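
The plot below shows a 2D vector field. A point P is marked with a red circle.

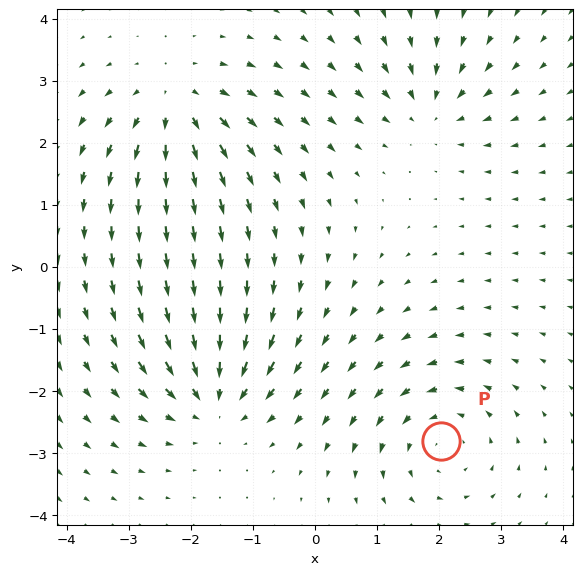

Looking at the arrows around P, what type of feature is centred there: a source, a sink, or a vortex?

At P (2.0, -2.8) the arrows circulate counterclockwise. Divergence ≈0, curl about +4 — near-zero divergence with nonzero curl is a vortex.

vortex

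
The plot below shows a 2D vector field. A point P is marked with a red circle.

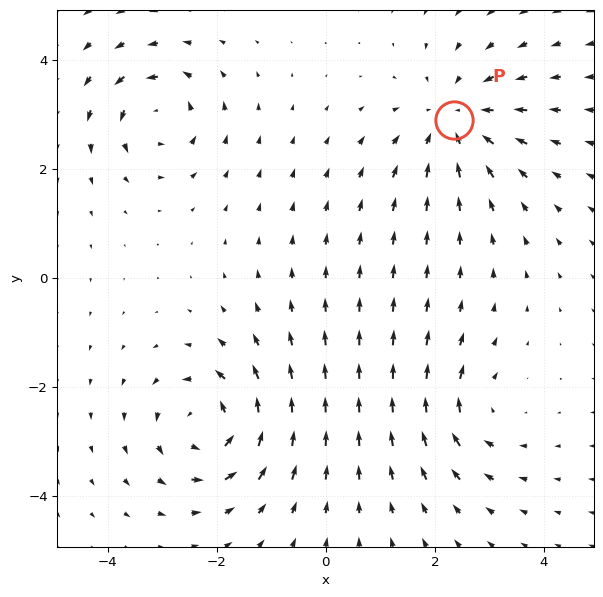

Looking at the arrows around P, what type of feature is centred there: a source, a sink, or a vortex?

At P (2.4, 2.9) the arrows converge inward. Divergence about -4, curl ≈0 — negative divergence with near-zero curl is a sink.

sink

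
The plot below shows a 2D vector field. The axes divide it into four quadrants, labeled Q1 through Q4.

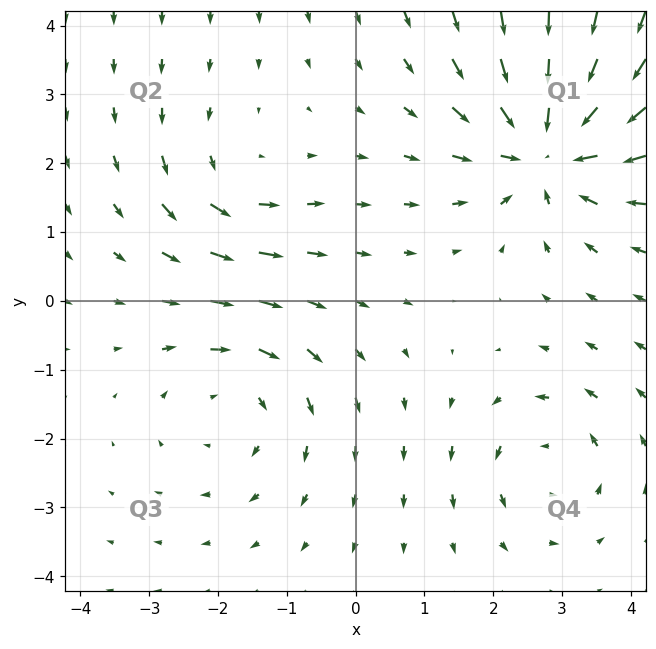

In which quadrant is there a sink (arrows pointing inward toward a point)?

Q1

The sink sits at approximately (2.8, 2.2), which lies in quadrant Q1. The divergence there is about -5, negative as expected for a sink.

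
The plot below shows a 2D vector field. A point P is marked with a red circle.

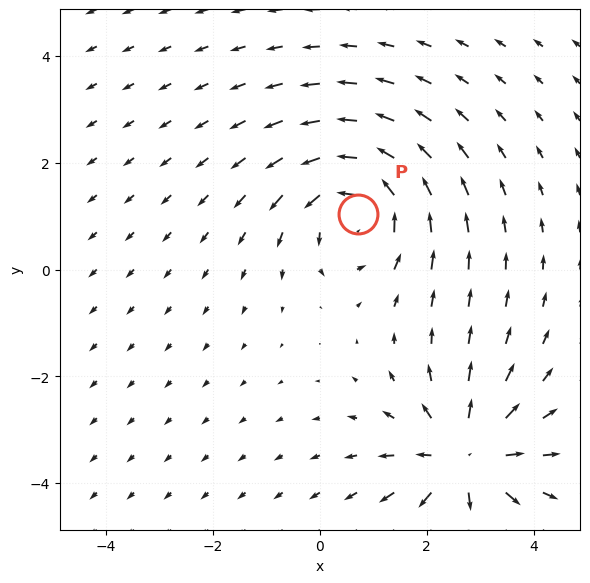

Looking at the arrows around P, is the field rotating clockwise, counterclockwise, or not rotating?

counterclockwise

Near P at (0.7, 1.0) the arrows circulate counterclockwise. The curl (z-component) there is about +3; positive curl means counterclockwise rotation.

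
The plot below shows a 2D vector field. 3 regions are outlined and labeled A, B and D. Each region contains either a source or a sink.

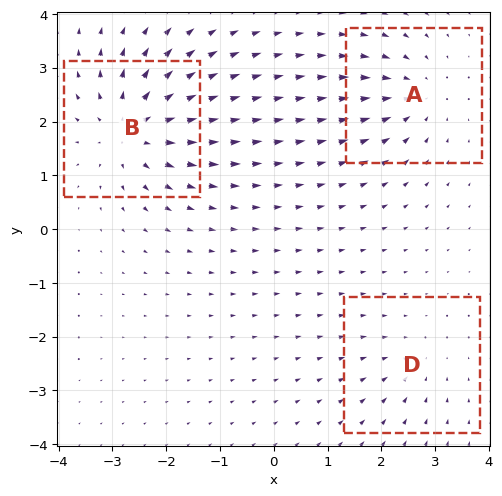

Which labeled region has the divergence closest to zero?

Divergence at each region's feature centre — A: about -4, B: about +5, D: about -2. Region D is closest to zero.

D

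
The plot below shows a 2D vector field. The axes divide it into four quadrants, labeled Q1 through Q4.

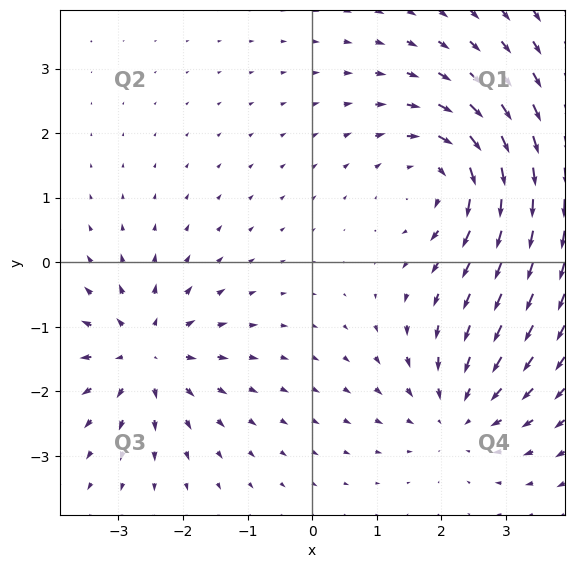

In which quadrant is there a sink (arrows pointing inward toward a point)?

Q4

The sink sits at approximately (2.3, -2.3), which lies in quadrant Q4. The divergence there is about -4, negative as expected for a sink.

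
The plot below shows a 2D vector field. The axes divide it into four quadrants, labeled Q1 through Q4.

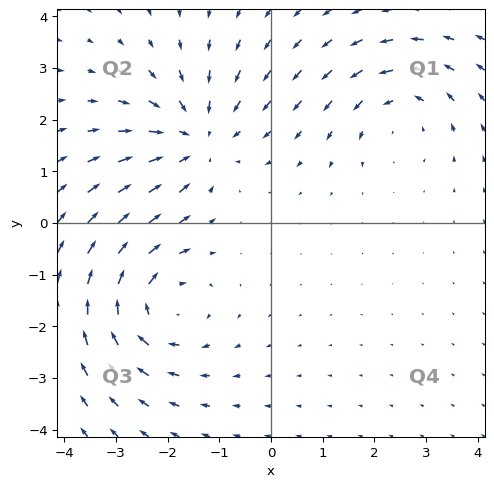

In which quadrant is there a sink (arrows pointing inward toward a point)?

Q2

The sink sits at approximately (-1.4, 1.6), which lies in quadrant Q2. The divergence there is about -4, negative as expected for a sink.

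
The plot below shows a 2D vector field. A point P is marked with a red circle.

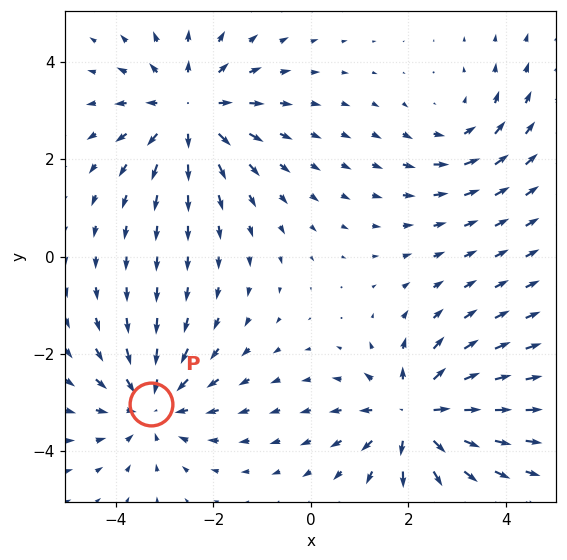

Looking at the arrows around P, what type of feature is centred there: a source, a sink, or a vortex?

sink

At P (-3.3, -3.0) the arrows converge inward. Divergence about -4, curl ≈0 — negative divergence with near-zero curl is a sink.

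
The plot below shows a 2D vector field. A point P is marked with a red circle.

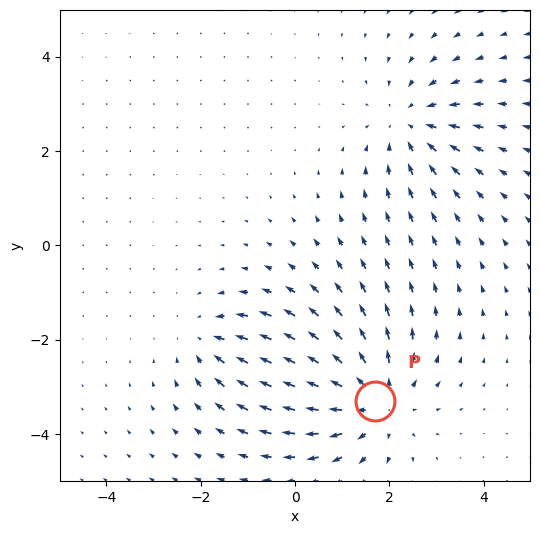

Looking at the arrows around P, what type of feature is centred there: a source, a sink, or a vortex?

At P (1.7, -3.3) the arrows spread outward. Divergence about +4, curl ≈0 — positive divergence with near-zero curl is a source.

source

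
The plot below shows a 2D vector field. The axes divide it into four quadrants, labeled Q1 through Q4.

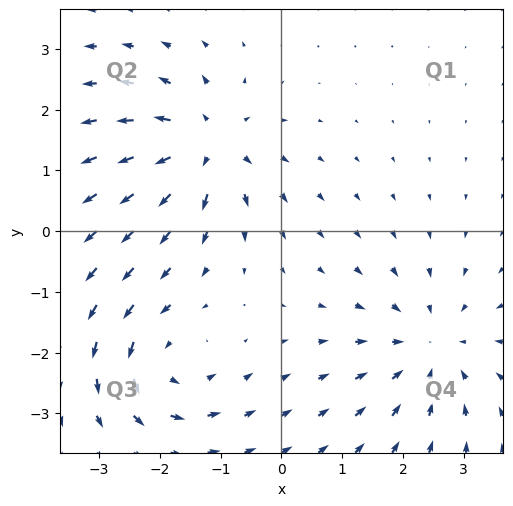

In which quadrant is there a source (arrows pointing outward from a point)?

Q2

The source sits at approximately (-1.2, 1.4), which lies in quadrant Q2. The divergence there is about +5, positive as expected for a source.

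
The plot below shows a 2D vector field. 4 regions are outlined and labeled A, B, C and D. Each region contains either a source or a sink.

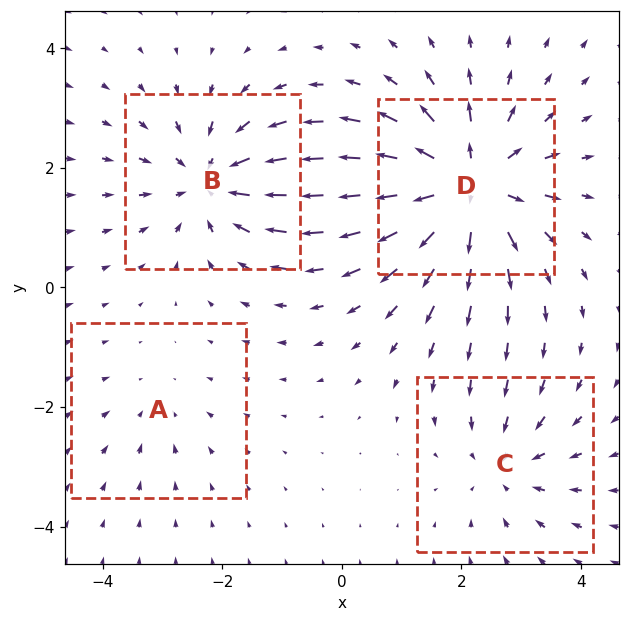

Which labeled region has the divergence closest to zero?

A

Divergence at each region's feature centre — A: about -2, B: about -5, C: about -3, D: about +7. Region A is closest to zero.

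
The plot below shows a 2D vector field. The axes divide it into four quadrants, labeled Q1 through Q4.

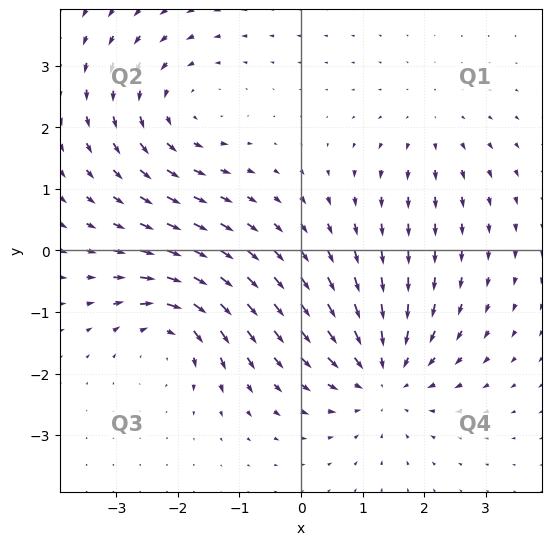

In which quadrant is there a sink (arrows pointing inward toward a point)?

Q4

The sink sits at approximately (1.3, -2.0), which lies in quadrant Q4. The divergence there is about -5, negative as expected for a sink.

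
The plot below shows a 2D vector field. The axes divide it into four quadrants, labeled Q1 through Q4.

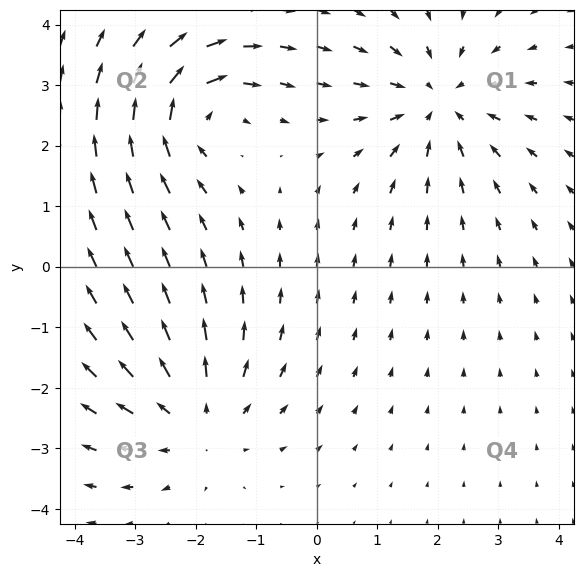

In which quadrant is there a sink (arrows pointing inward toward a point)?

Q1

The sink sits at approximately (2.0, 2.7), which lies in quadrant Q1. The divergence there is about -3, negative as expected for a sink.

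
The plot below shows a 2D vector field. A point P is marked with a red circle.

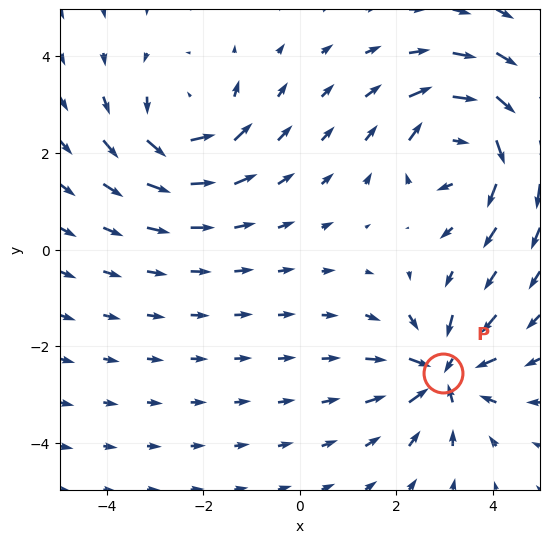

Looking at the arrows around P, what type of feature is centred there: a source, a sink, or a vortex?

At P (3.0, -2.5) the arrows converge inward. Divergence about -5, curl ≈0 — negative divergence with near-zero curl is a sink.

sink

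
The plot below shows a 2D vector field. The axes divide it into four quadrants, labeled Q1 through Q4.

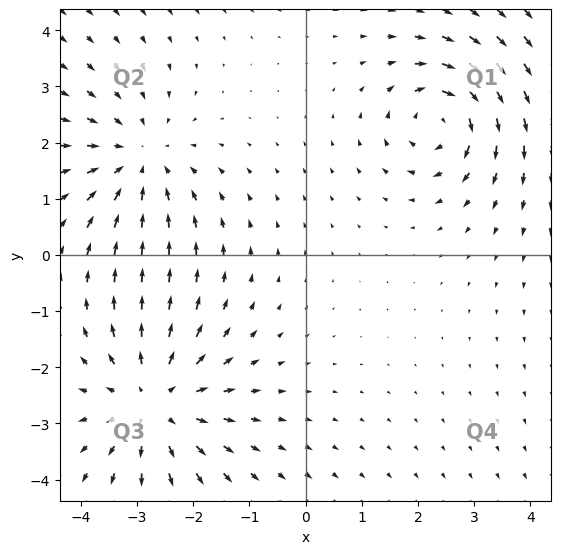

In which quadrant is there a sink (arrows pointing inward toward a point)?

The sink sits at approximately (-3.0, 1.7), which lies in quadrant Q2. The divergence there is about -3, negative as expected for a sink.

Q2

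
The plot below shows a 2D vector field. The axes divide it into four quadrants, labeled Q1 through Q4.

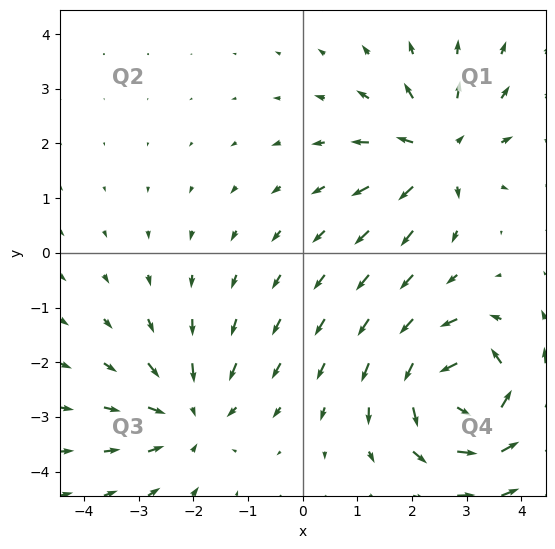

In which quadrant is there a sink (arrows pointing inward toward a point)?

Q3

The sink sits at approximately (-2.0, -3.0), which lies in quadrant Q3. The divergence there is about -4, negative as expected for a sink.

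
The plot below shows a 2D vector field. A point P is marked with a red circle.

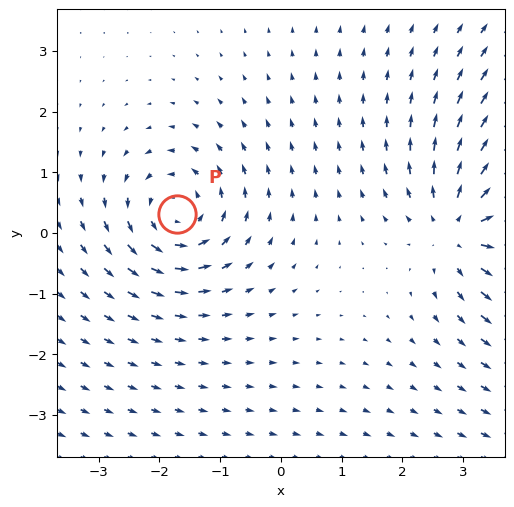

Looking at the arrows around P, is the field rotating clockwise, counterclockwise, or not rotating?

Near P at (-1.7, 0.3) the arrows circulate counterclockwise. The curl (z-component) there is about +3; positive curl means counterclockwise rotation.

counterclockwise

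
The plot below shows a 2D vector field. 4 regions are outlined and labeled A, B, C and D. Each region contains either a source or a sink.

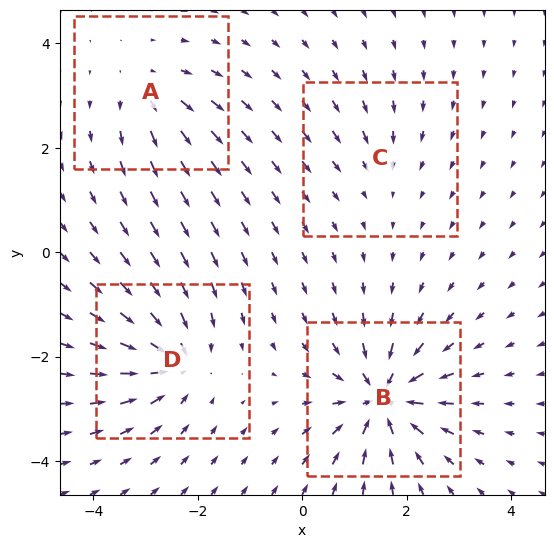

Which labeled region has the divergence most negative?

Divergence at each region's feature centre — A: about +4, B: about -9, C: about -3, D: about -7. Region B is most negative.

B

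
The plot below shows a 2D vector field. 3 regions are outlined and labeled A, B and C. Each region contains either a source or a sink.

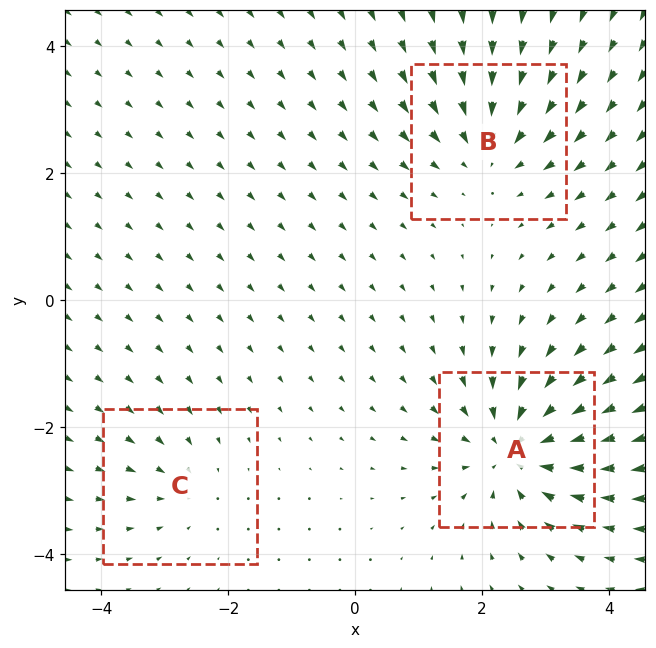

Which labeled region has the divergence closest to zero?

Divergence at each region's feature centre — A: about -5, B: about -4, C: about -2. Region C is closest to zero.

C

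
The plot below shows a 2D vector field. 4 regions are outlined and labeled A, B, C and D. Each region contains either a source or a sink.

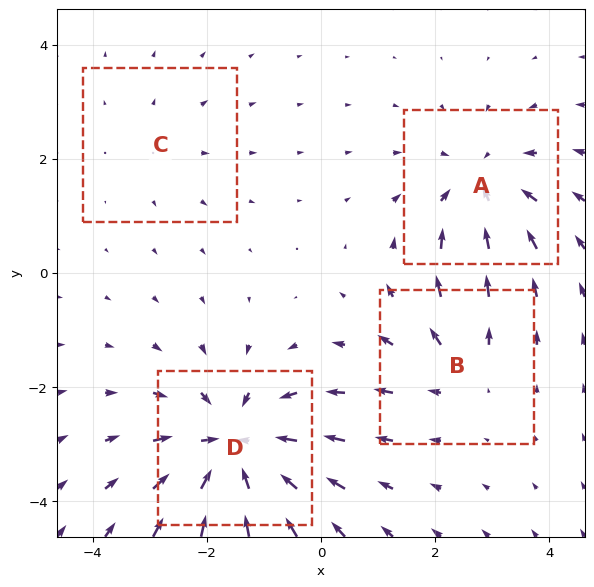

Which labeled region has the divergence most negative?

Divergence at each region's feature centre — A: about -5, B: about +3, C: about +2, D: about -7. Region D is most negative.

D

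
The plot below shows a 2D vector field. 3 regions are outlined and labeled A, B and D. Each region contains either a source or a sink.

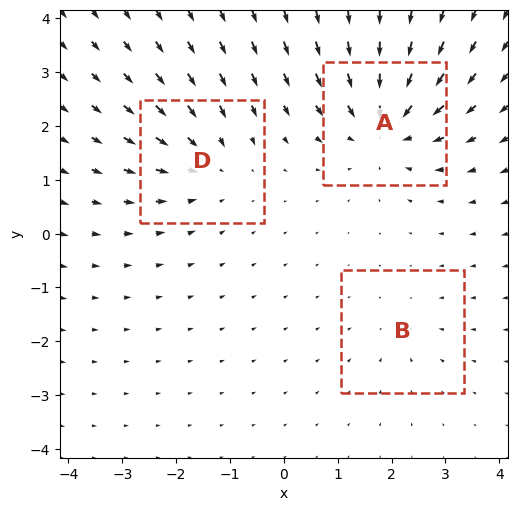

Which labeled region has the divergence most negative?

A

Divergence at each region's feature centre — A: about -5, B: about -2, D: about -3. Region A is most negative.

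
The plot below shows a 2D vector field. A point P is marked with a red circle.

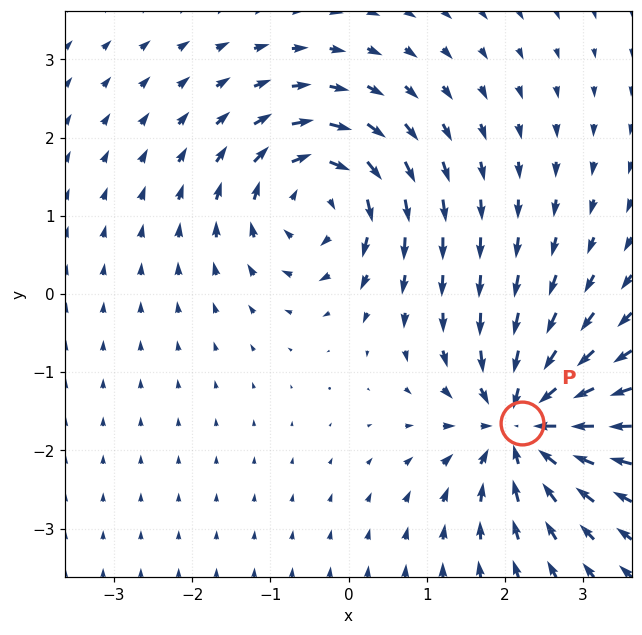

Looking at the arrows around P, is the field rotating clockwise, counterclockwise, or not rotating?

not rotating

Near P at (2.2, -1.7) the arrows show no circulation. The curl there is ≈0.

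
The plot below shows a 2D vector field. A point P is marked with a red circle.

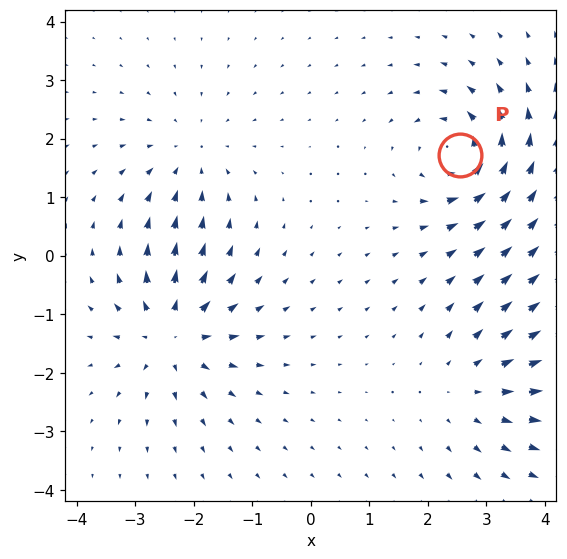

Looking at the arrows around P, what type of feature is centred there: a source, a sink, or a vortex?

At P (2.5, 1.7) the arrows circulate counterclockwise. Divergence ≈0, curl about +7 — near-zero divergence with nonzero curl is a vortex.

vortex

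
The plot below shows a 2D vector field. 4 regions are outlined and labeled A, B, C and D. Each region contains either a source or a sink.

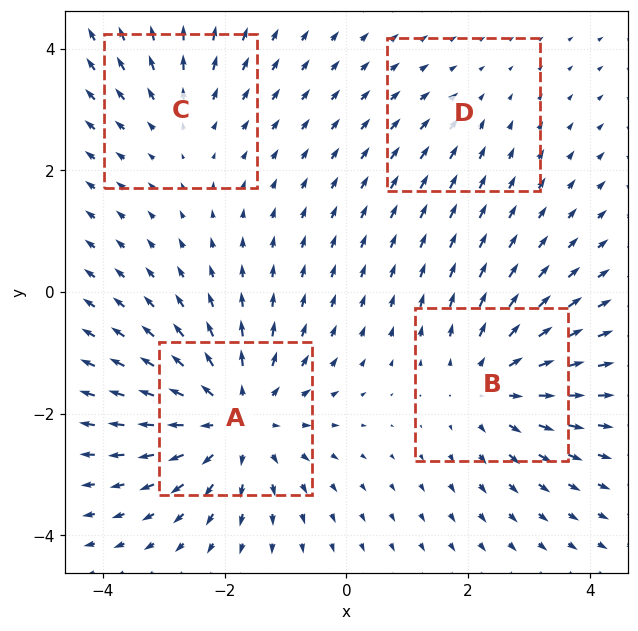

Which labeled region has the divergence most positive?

A

Divergence at each region's feature centre — A: about +6, B: about +4, C: about +3, D: about -2. Region A is most positive.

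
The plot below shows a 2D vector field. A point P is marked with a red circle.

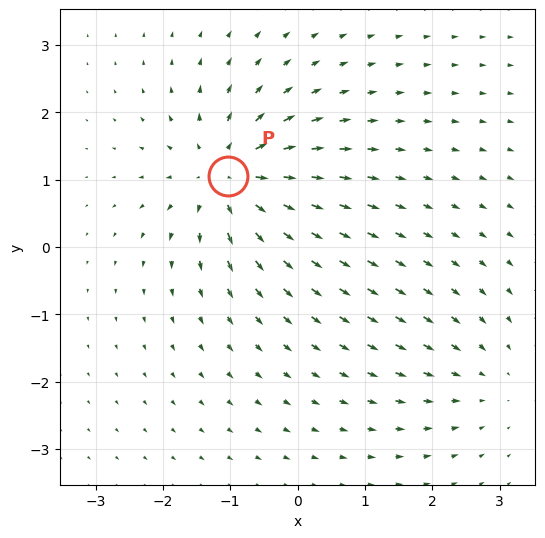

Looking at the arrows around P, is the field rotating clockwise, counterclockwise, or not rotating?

not rotating

Near P at (-1.0, 1.1) the arrows show no circulation. The curl there is ≈0.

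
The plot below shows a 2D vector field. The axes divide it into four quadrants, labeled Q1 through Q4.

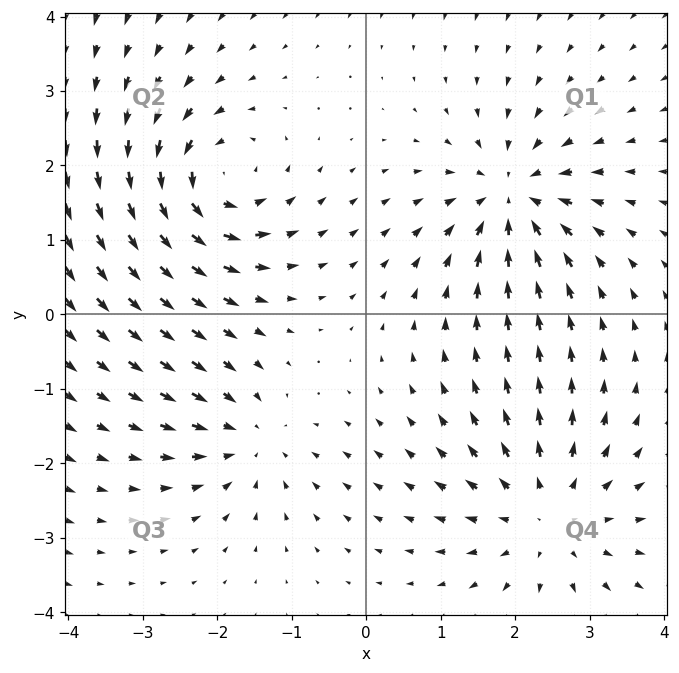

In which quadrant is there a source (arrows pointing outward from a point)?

Q4

The source sits at approximately (2.4, -2.7), which lies in quadrant Q4. The divergence there is about +4, positive as expected for a source.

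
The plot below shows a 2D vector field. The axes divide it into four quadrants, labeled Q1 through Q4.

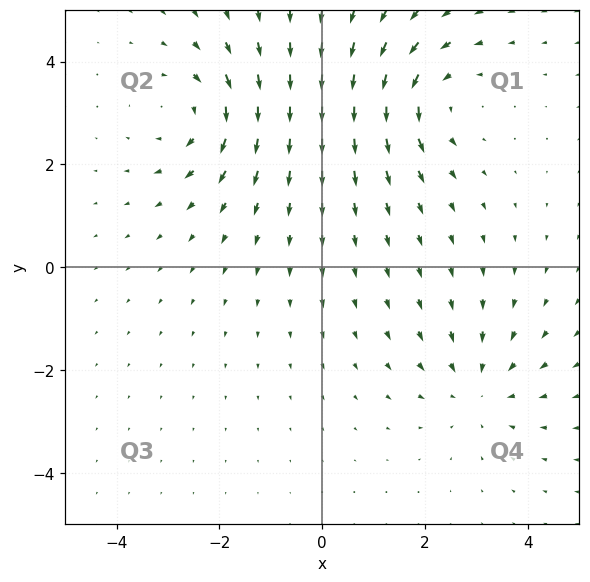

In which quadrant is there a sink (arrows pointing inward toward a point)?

The sink sits at approximately (3.0, -2.3), which lies in quadrant Q4. The divergence there is about -4, negative as expected for a sink.

Q4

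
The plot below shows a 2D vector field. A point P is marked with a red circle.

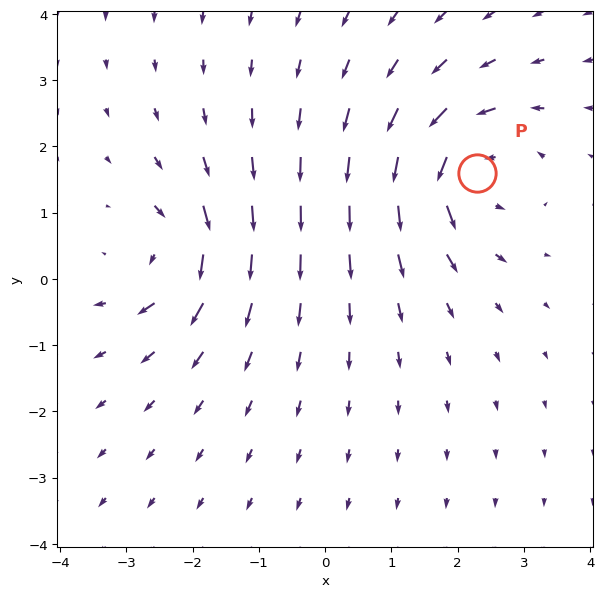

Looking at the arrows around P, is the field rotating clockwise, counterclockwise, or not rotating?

Near P at (2.3, 1.6) the arrows circulate counterclockwise. The curl (z-component) there is about +6; positive curl means counterclockwise rotation.

counterclockwise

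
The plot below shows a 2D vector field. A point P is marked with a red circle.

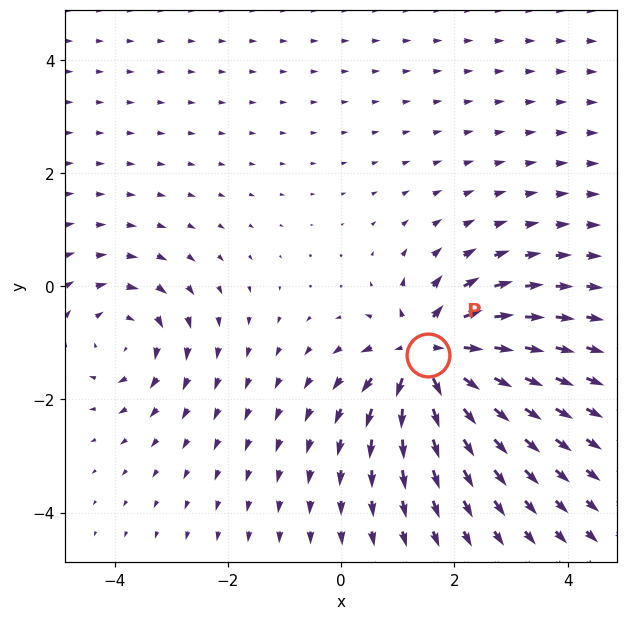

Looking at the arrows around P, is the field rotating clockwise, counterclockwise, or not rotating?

Near P at (1.5, -1.2) the arrows show no circulation. The curl there is ≈0.

not rotating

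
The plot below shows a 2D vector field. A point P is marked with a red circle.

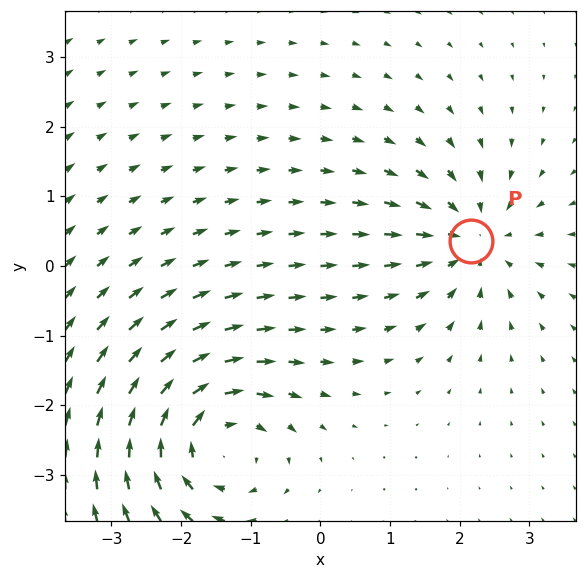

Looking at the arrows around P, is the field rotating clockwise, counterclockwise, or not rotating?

not rotating

Near P at (2.2, 0.4) the arrows show no circulation. The curl there is ≈0.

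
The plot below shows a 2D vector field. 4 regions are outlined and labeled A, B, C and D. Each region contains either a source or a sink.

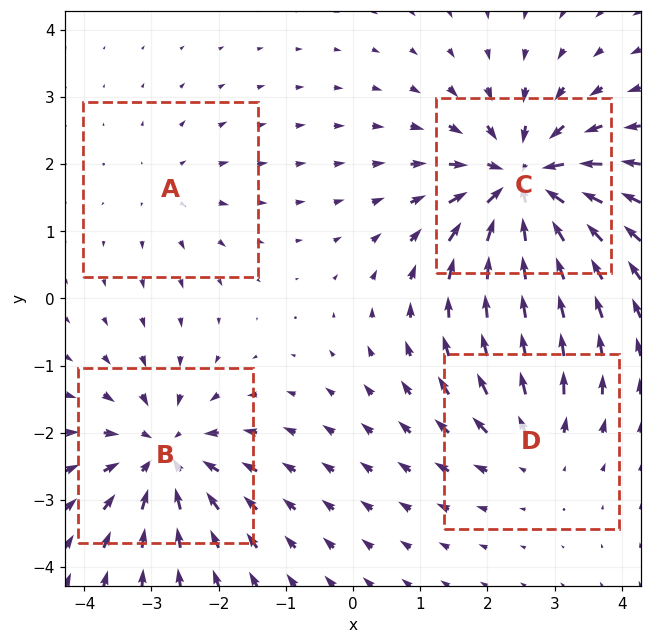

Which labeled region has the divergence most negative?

C

Divergence at each region's feature centre — A: about +2, B: about -6, C: about -8, D: about +4. Region C is most negative.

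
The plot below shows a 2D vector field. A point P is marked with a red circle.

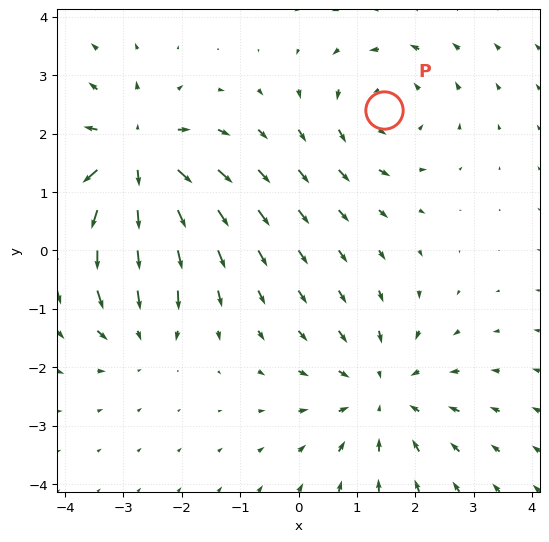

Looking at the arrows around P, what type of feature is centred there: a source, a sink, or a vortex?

vortex

At P (1.5, 2.4) the arrows circulate counterclockwise. Divergence ≈0, curl about +3 — near-zero divergence with nonzero curl is a vortex.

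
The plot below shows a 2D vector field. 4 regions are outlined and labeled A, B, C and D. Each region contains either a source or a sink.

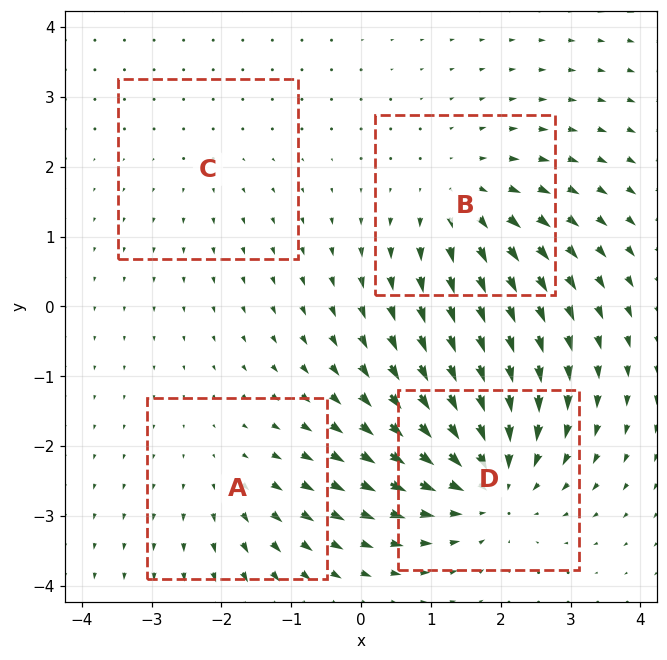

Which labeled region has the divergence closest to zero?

C

Divergence at each region's feature centre — A: about +3, B: about +4, C: about +2, D: about -6. Region C is closest to zero.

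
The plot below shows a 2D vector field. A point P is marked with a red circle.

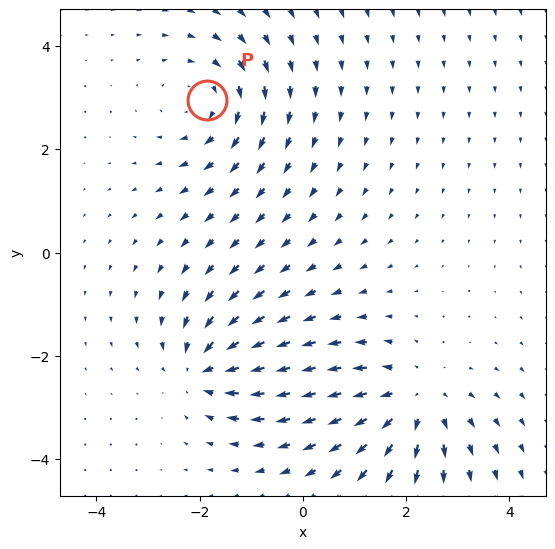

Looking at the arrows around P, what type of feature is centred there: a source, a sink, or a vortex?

vortex

At P (-1.9, 3.0) the arrows circulate clockwise. Divergence ≈0, curl about -3 — near-zero divergence with nonzero curl is a vortex.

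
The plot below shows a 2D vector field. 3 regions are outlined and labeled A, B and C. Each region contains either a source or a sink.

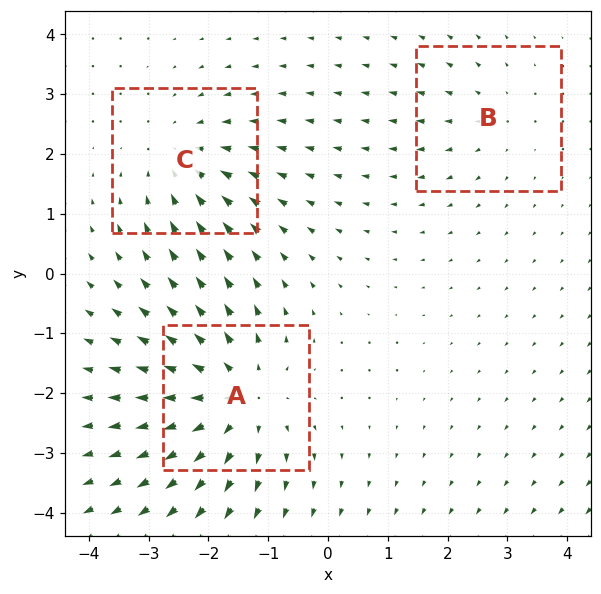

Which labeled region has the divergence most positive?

A

Divergence at each region's feature centre — A: about +4, B: about +2, C: about -3. Region A is most positive.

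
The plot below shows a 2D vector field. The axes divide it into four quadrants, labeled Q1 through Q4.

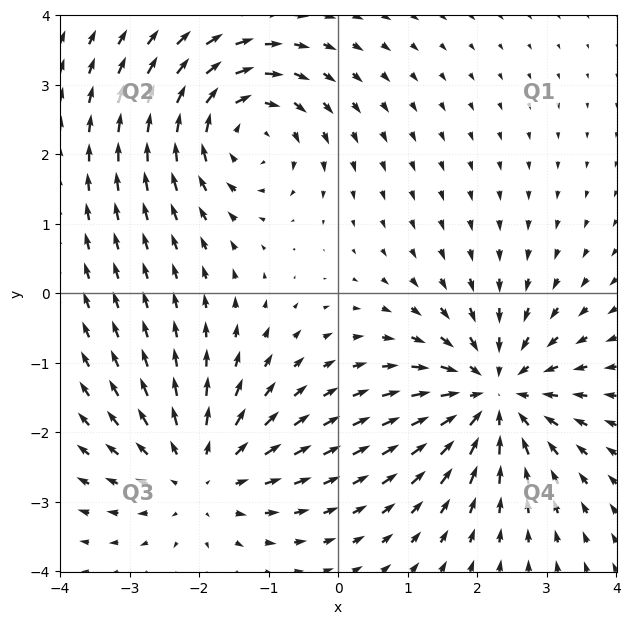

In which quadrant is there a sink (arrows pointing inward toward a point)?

The sink sits at approximately (2.2, -1.5), which lies in quadrant Q4. The divergence there is about -5, negative as expected for a sink.

Q4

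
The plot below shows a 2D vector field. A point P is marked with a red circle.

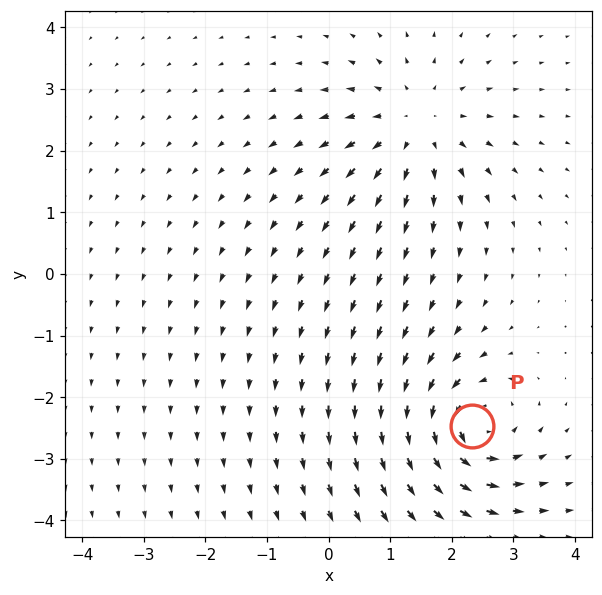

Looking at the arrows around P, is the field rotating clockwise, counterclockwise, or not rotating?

counterclockwise

Near P at (2.3, -2.5) the arrows circulate counterclockwise. The curl (z-component) there is about +7; positive curl means counterclockwise rotation.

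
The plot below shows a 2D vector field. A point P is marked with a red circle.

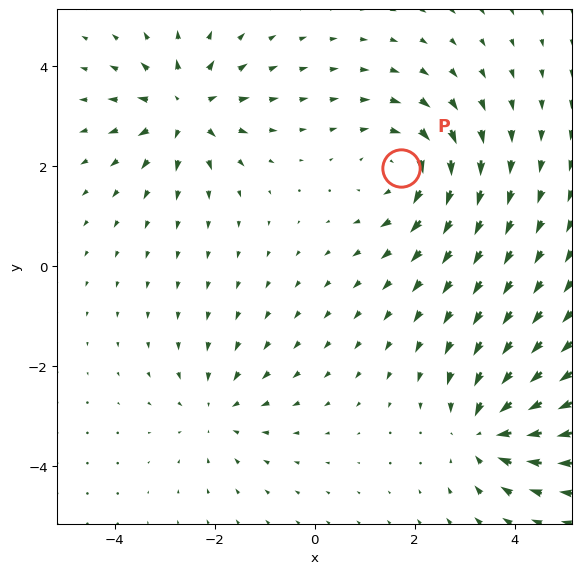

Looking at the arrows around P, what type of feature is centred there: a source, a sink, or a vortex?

vortex

At P (1.7, 2.0) the arrows circulate clockwise. Divergence ≈0, curl about -4 — near-zero divergence with nonzero curl is a vortex.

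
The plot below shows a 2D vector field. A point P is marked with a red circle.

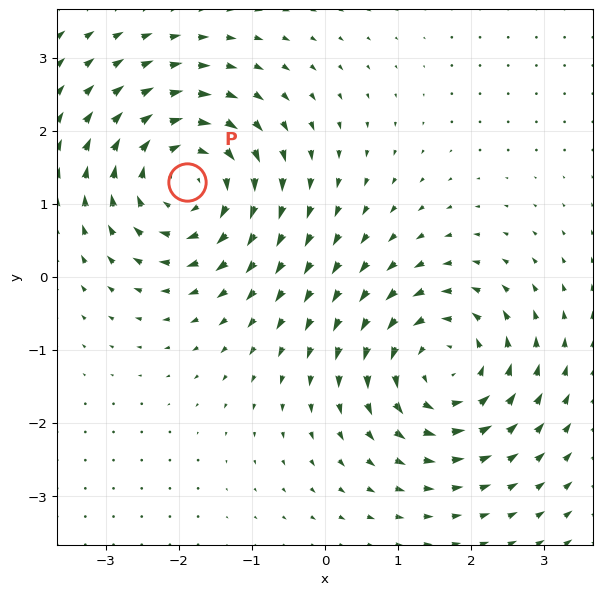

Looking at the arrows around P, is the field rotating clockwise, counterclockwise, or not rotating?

clockwise

Near P at (-1.9, 1.3) the arrows circulate clockwise. The curl (z-component) there is about -3; negative curl means clockwise rotation.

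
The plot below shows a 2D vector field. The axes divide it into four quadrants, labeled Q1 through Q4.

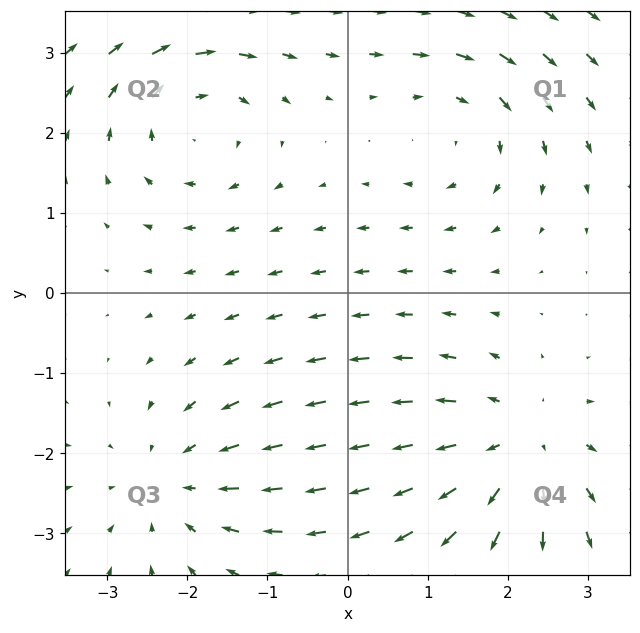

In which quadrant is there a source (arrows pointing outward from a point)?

Q4

The source sits at approximately (2.2, -1.9), which lies in quadrant Q4. The divergence there is about +4, positive as expected for a source.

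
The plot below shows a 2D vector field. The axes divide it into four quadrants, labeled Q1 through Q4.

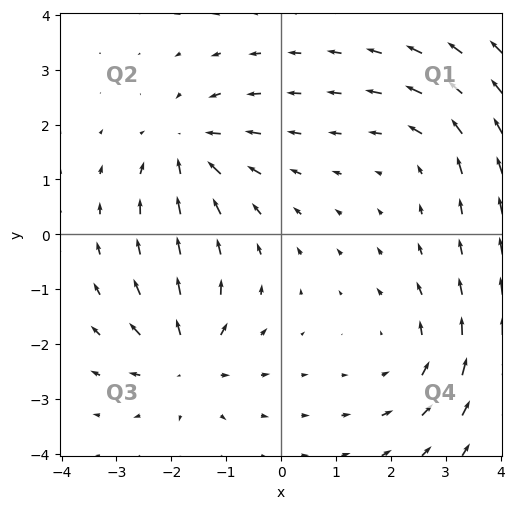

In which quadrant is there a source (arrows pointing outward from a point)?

The source sits at approximately (-1.7, -2.3), which lies in quadrant Q3. The divergence there is about +4, positive as expected for a source.

Q3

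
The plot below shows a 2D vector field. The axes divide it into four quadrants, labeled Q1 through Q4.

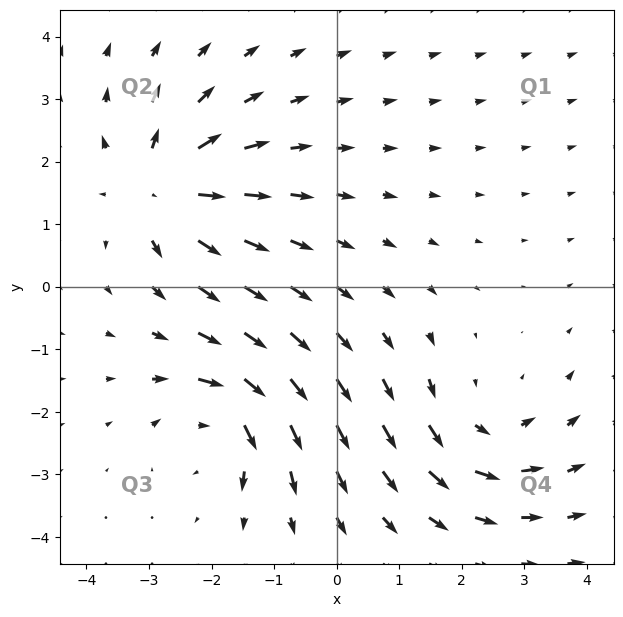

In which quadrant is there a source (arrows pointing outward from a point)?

The source sits at approximately (-2.8, 1.6), which lies in quadrant Q2. The divergence there is about +6, positive as expected for a source.

Q2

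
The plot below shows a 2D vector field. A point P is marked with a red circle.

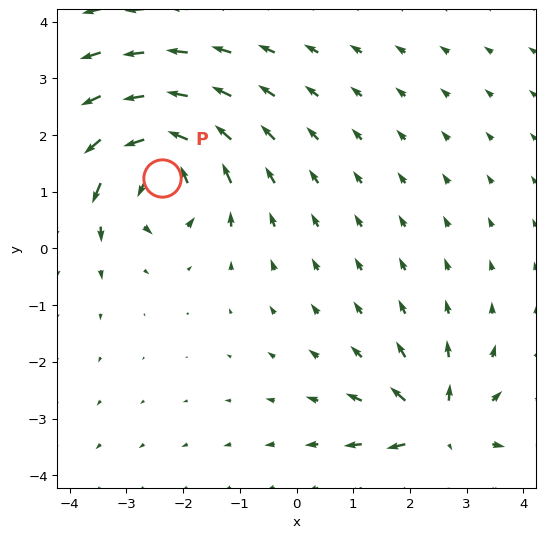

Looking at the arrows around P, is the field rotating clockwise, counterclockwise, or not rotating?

counterclockwise

Near P at (-2.4, 1.2) the arrows circulate counterclockwise. The curl (z-component) there is about +5; positive curl means counterclockwise rotation.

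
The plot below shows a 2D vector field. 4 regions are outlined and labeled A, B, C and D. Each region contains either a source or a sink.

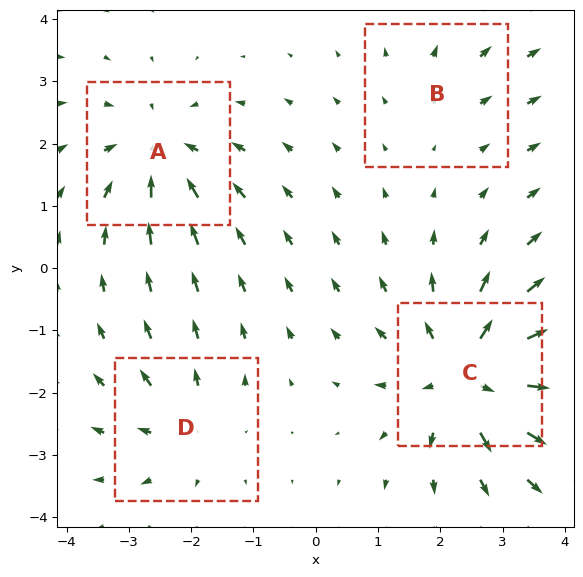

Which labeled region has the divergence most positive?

C

Divergence at each region's feature centre — A: about -5, B: about +2, C: about +7, D: about +4. Region C is most positive.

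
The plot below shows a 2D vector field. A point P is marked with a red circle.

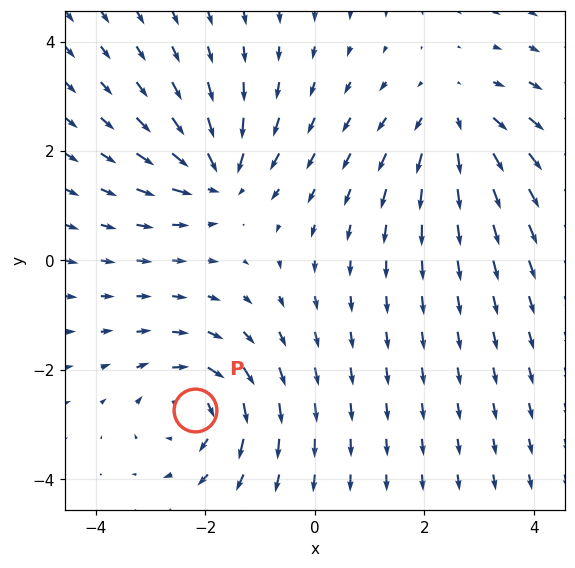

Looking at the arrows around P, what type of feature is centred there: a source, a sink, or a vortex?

At P (-2.2, -2.7) the arrows circulate clockwise. Divergence ≈0, curl about -4 — near-zero divergence with nonzero curl is a vortex.

vortex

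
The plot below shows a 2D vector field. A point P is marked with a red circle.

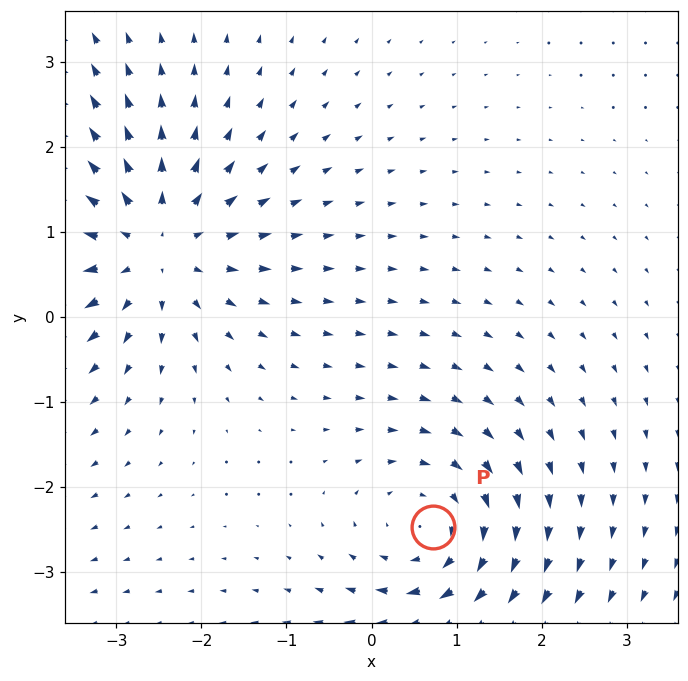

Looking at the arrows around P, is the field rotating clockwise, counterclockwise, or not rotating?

clockwise

Near P at (0.7, -2.5) the arrows circulate clockwise. The curl (z-component) there is about -4; negative curl means clockwise rotation.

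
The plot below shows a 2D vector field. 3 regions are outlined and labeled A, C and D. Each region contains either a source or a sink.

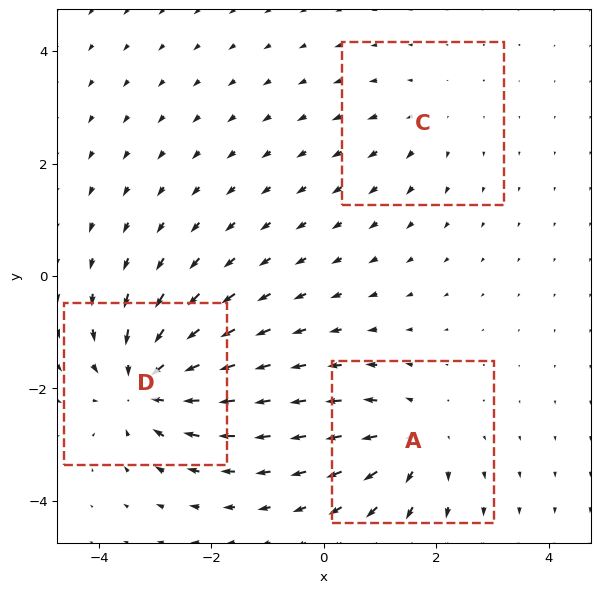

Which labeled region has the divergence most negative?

D

Divergence at each region's feature centre — A: about +4, C: about +2, D: about -5. Region D is most negative.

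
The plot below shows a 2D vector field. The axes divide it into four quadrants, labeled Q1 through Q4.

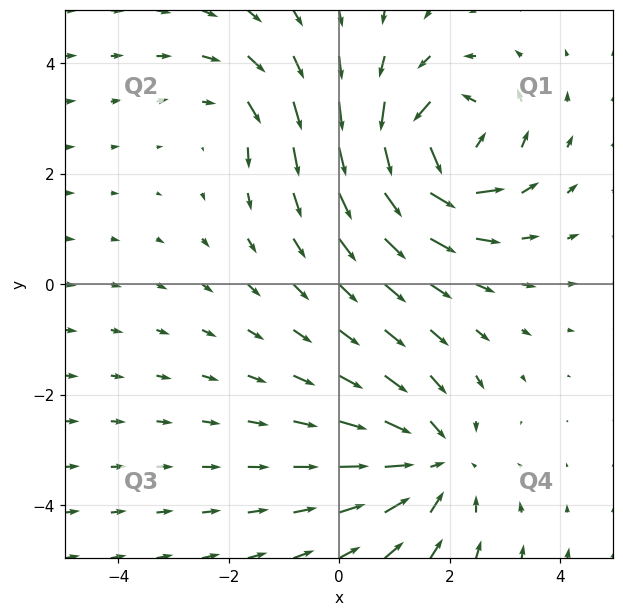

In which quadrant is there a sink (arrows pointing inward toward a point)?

Q4

The sink sits at approximately (1.7, -3.2), which lies in quadrant Q4. The divergence there is about -3, negative as expected for a sink.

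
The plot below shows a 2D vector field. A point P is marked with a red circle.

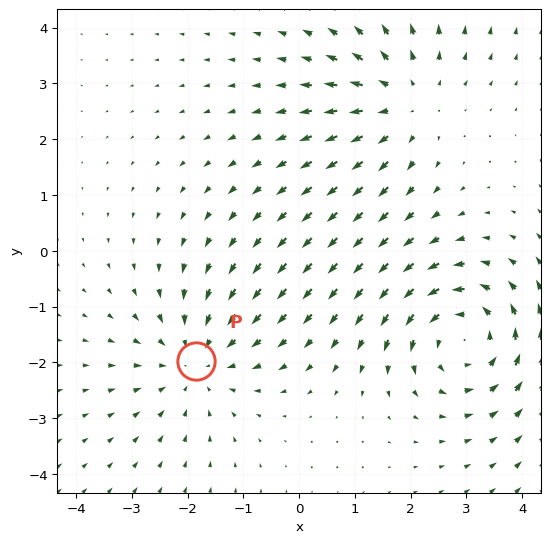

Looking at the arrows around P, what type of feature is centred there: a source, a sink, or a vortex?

At P (-1.8, -2.0) the arrows converge inward. Divergence about -2, curl ≈0 — negative divergence with near-zero curl is a sink.

sink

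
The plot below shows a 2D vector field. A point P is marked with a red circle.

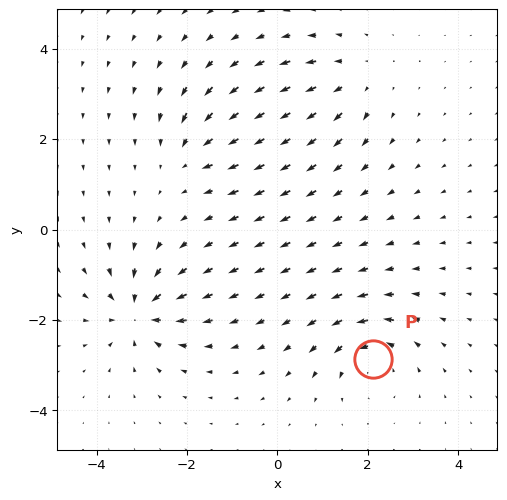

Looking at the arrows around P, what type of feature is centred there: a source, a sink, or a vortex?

vortex

At P (2.1, -2.9) the arrows circulate counterclockwise. Divergence ≈0, curl about +5 — near-zero divergence with nonzero curl is a vortex.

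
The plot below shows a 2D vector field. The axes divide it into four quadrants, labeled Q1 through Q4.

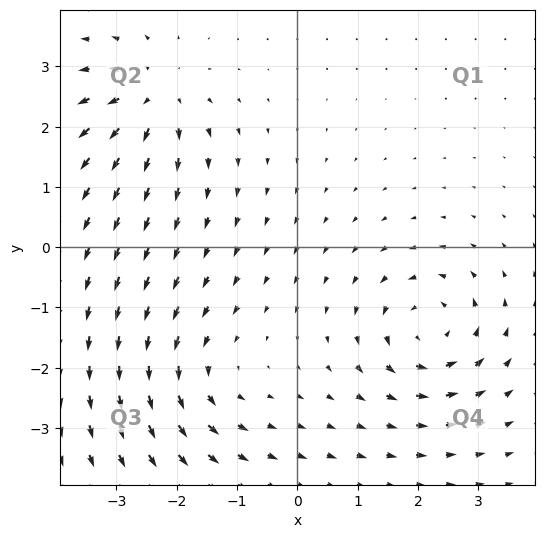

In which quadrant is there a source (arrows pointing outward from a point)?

The source sits at approximately (-2.4, 2.5), which lies in quadrant Q2. The divergence there is about +4, positive as expected for a source.

Q2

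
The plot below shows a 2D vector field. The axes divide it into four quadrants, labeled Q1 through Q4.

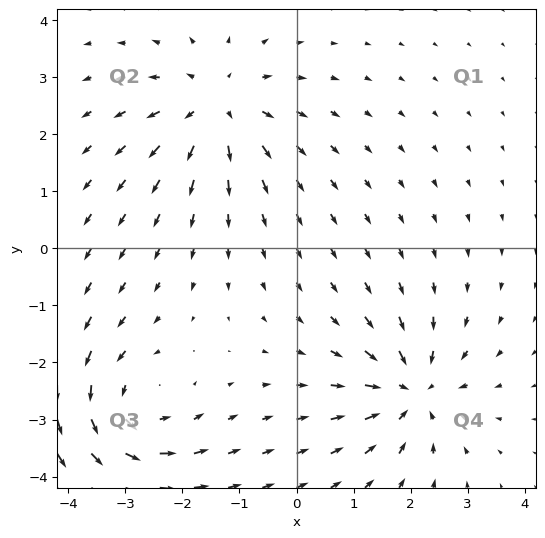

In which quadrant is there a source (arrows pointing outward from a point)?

The source sits at approximately (-1.4, 2.5), which lies in quadrant Q2. The divergence there is about +4, positive as expected for a source.

Q2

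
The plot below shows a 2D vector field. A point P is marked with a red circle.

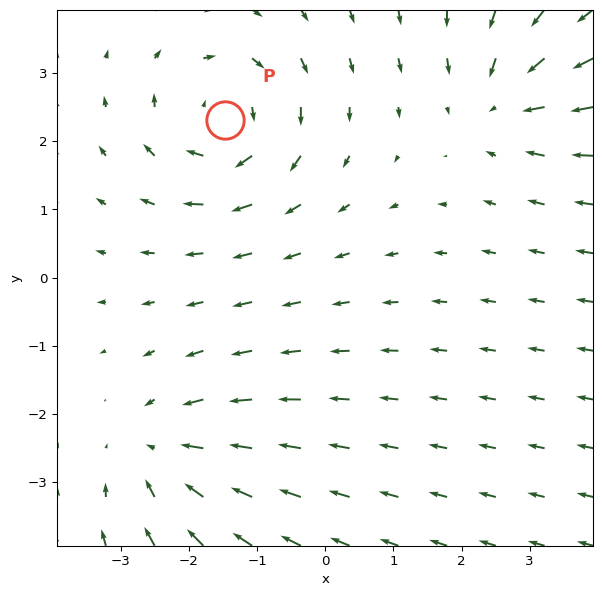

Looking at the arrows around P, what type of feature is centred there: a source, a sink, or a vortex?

vortex

At P (-1.5, 2.3) the arrows circulate clockwise. Divergence ≈0, curl about -5 — near-zero divergence with nonzero curl is a vortex.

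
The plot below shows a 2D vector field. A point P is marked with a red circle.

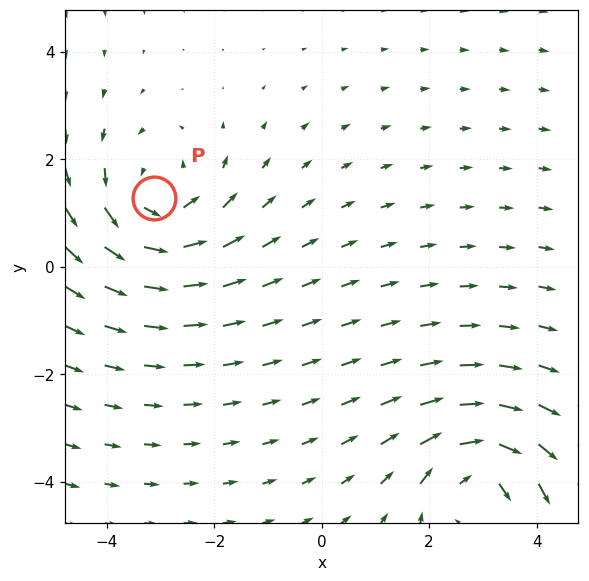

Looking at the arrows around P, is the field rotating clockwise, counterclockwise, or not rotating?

counterclockwise

Near P at (-3.1, 1.3) the arrows circulate counterclockwise. The curl (z-component) there is about +3; positive curl means counterclockwise rotation.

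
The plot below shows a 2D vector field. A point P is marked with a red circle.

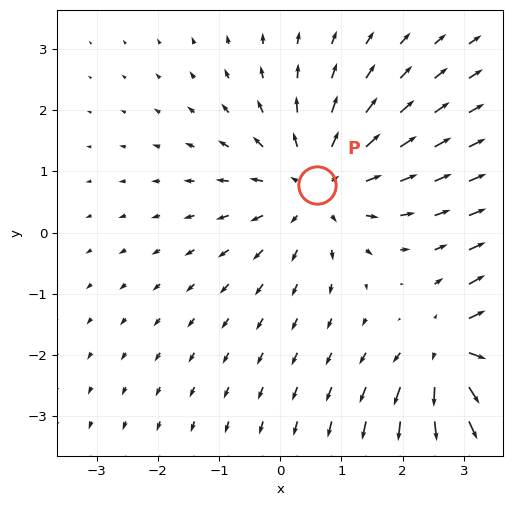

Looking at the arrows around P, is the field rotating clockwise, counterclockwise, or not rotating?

not rotating

Near P at (0.6, 0.8) the arrows show no circulation. The curl there is ≈0.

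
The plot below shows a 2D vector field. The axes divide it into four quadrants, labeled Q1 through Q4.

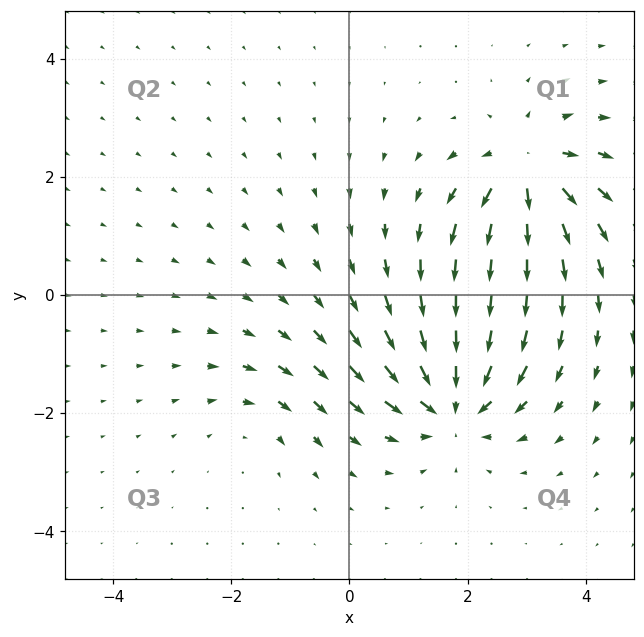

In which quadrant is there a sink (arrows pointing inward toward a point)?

Q4

The sink sits at approximately (1.7, -1.8), which lies in quadrant Q4. The divergence there is about -6, negative as expected for a sink.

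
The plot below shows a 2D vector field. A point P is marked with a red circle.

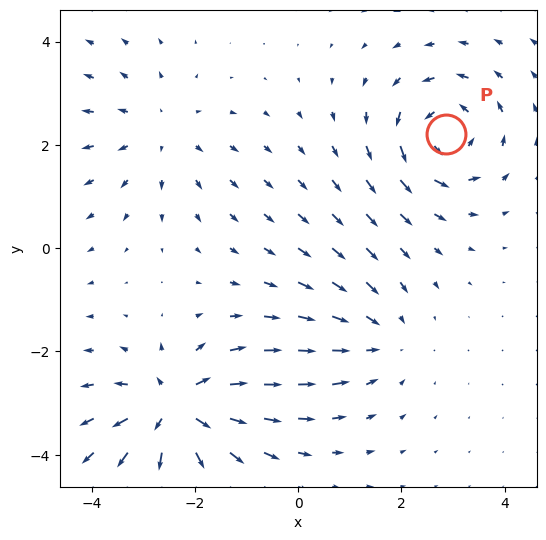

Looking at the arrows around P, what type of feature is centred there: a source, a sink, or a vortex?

vortex

At P (2.9, 2.2) the arrows circulate counterclockwise. Divergence ≈0, curl about +5 — near-zero divergence with nonzero curl is a vortex.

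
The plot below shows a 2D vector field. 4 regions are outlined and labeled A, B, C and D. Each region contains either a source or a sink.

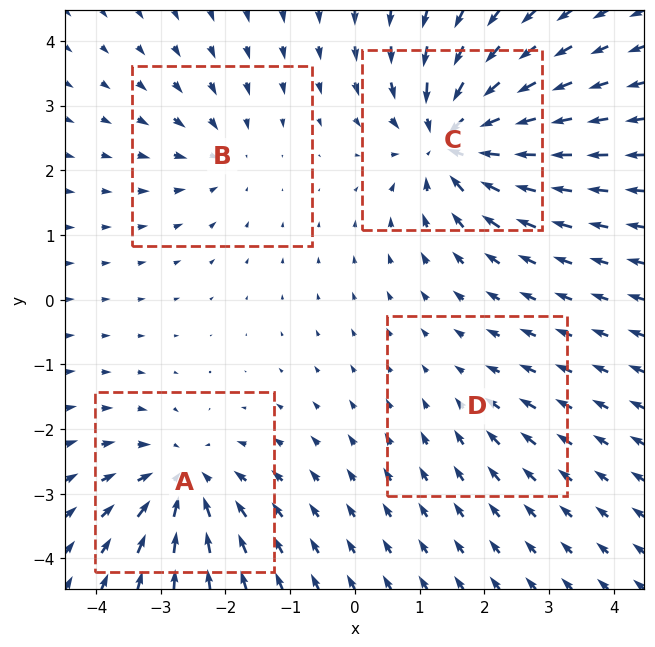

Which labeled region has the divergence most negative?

Divergence at each region's feature centre — A: about -6, B: about -4, C: about -8, D: about -2. Region C is most negative.

C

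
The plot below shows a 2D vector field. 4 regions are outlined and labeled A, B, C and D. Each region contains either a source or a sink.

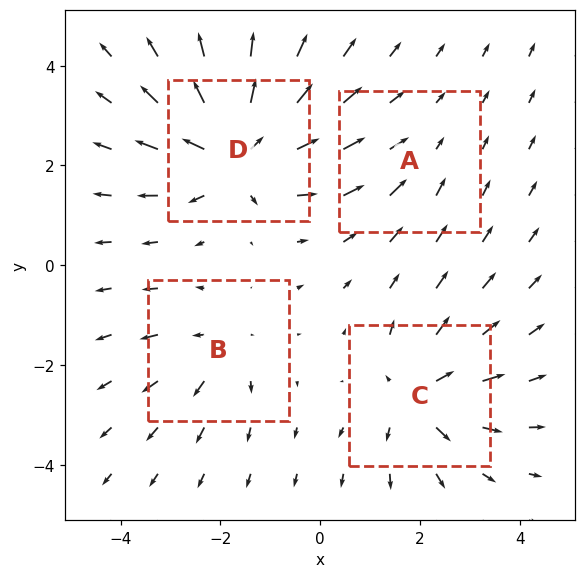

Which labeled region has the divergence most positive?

D

Divergence at each region's feature centre — A: about -2, B: about +3, C: about +5, D: about +7. Region D is most positive.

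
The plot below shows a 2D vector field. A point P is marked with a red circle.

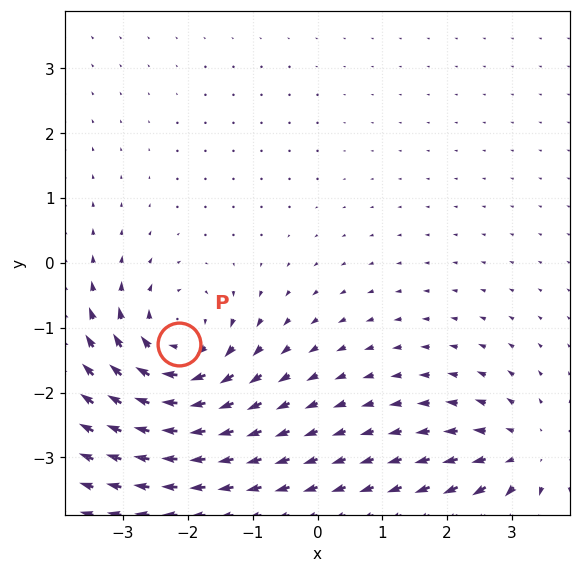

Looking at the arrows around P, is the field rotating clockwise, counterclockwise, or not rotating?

clockwise

Near P at (-2.1, -1.3) the arrows circulate clockwise. The curl (z-component) there is about -5; negative curl means clockwise rotation.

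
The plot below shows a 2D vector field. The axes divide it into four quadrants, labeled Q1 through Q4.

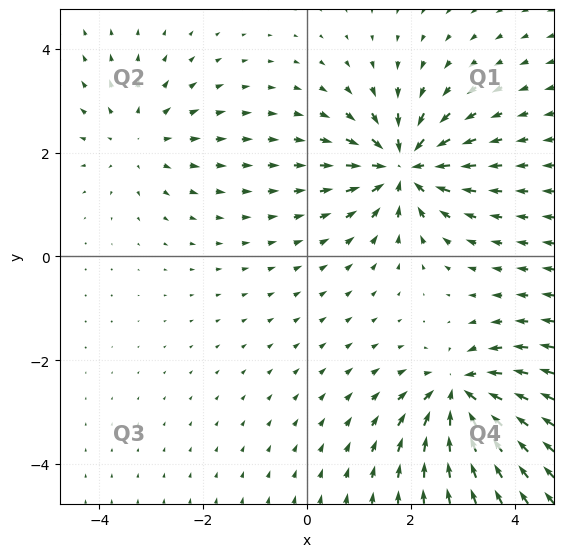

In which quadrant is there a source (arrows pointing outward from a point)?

The source sits at approximately (-3.2, 2.3), which lies in quadrant Q2. The divergence there is about +3, positive as expected for a source.

Q2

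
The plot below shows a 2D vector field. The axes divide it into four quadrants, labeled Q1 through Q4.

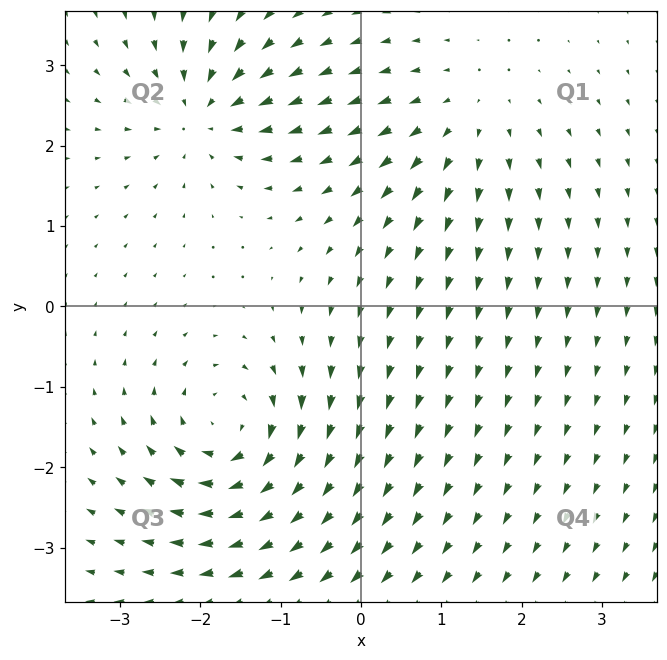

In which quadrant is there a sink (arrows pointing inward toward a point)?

The sink sits at approximately (-2.0, 2.4), which lies in quadrant Q2. The divergence there is about -5, negative as expected for a sink.

Q2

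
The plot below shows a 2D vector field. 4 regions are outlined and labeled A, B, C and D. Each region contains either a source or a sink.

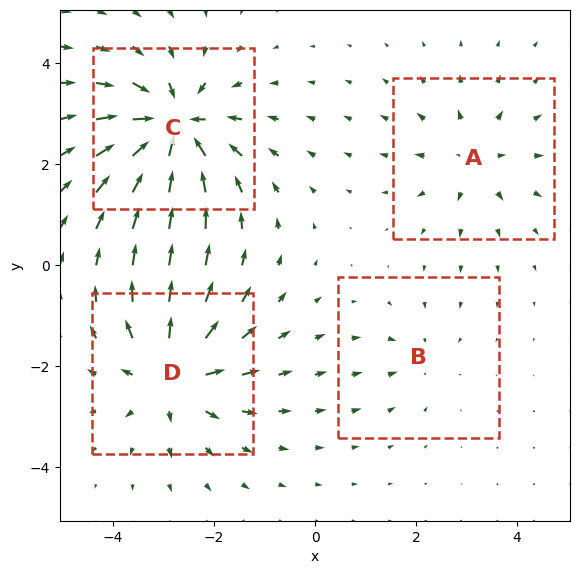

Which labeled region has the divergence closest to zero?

B

Divergence at each region's feature centre — A: about +4, B: about -2, C: about -8, D: about +6. Region B is closest to zero.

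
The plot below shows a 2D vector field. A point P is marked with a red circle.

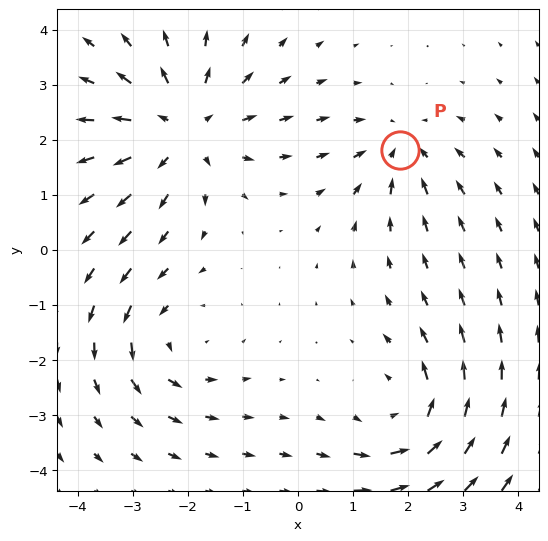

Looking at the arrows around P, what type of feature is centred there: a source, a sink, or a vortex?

At P (1.9, 1.8) the arrows converge inward. Divergence about -3, curl ≈0 — negative divergence with near-zero curl is a sink.

sink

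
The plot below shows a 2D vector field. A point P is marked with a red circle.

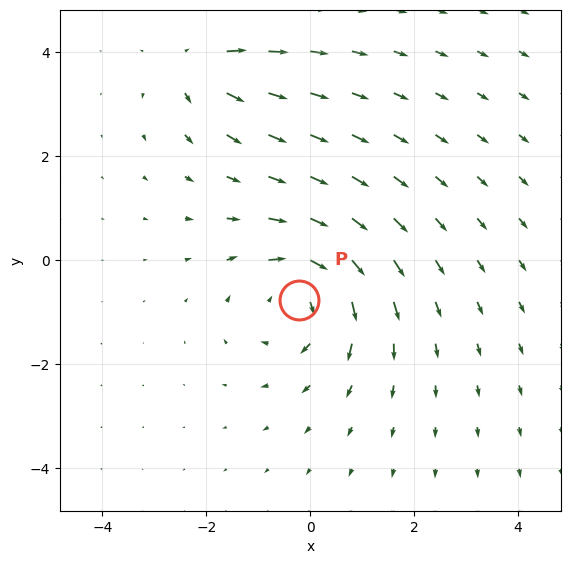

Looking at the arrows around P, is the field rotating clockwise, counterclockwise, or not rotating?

clockwise

Near P at (-0.2, -0.8) the arrows circulate clockwise. The curl (z-component) there is about -4; negative curl means clockwise rotation.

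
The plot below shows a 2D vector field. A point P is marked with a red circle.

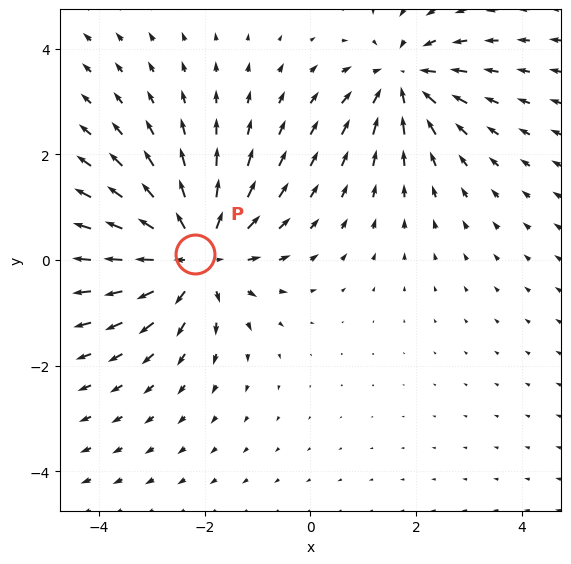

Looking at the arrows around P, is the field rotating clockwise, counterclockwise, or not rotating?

Near P at (-2.2, 0.1) the arrows show no circulation. The curl there is ≈0.

not rotating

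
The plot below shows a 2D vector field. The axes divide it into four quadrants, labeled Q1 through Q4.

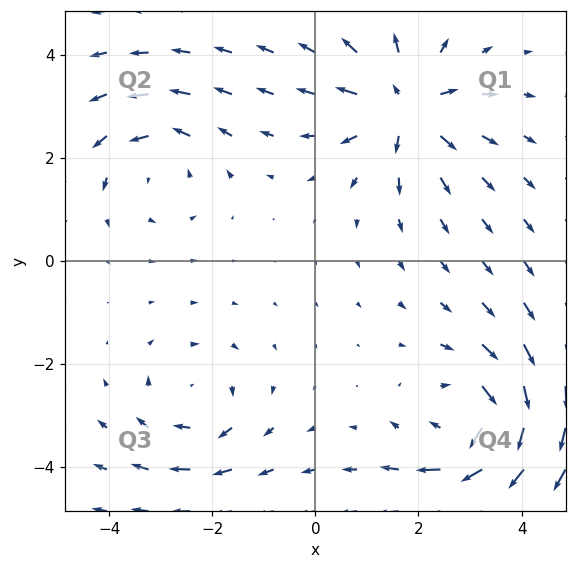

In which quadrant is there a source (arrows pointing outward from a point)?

Q1

The source sits at approximately (1.7, 3.0), which lies in quadrant Q1. The divergence there is about +5, positive as expected for a source.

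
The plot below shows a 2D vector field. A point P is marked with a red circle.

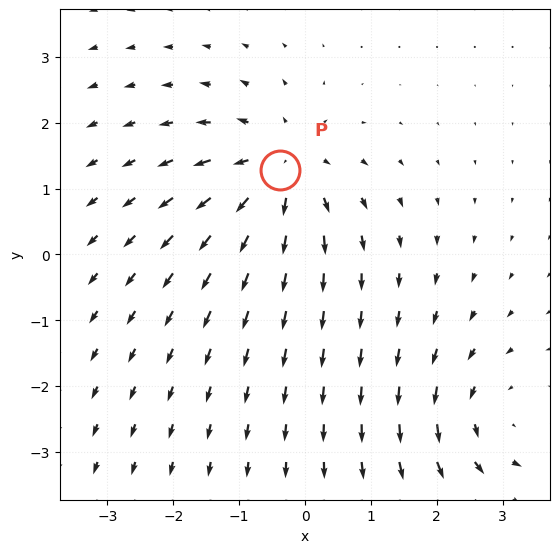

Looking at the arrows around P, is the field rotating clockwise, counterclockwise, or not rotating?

Near P at (-0.4, 1.3) the arrows show no circulation. The curl there is ≈0.

not rotating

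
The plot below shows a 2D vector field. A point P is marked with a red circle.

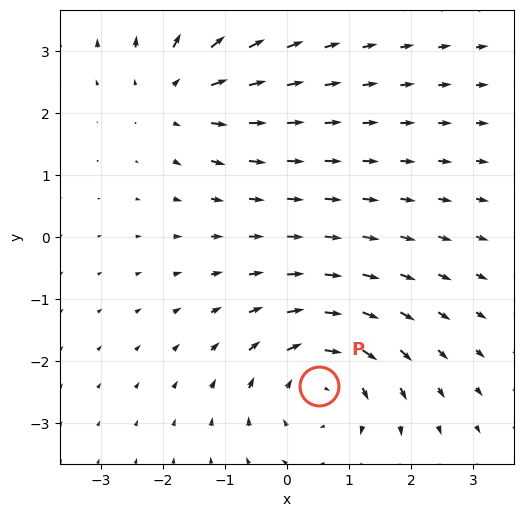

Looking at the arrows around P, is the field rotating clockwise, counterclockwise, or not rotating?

Near P at (0.5, -2.4) the arrows circulate clockwise. The curl (z-component) there is about -3; negative curl means clockwise rotation.

clockwise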